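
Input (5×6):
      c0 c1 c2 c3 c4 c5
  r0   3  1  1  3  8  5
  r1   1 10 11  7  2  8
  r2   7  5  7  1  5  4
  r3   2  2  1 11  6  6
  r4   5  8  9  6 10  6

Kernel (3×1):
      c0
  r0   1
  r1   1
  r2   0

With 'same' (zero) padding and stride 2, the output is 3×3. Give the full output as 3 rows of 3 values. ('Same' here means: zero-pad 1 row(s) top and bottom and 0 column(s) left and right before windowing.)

Output[0,0]: The receptive field on the zero-padded input at this output position is [0 / 3 / 1]. Elementwise product with the kernel and sum: 0·1 + 3·1.

3 1 8
8 18 7
7 10 16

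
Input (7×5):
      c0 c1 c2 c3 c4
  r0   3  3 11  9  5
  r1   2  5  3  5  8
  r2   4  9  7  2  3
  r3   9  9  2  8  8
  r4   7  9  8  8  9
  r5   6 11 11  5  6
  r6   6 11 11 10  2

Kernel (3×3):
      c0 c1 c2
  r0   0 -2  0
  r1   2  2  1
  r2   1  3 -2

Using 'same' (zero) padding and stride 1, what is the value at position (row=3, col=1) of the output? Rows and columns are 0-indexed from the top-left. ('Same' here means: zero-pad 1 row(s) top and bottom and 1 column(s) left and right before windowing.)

The receptive field on the zero-padded input at this output position is [4 9 7 / 9 9 2 / 7 9 8]. Elementwise product with the kernel and sum: 9·-2 + 9·2 + 9·2 + 2·1 + 7·1 + 9·3 + 8·-2.

38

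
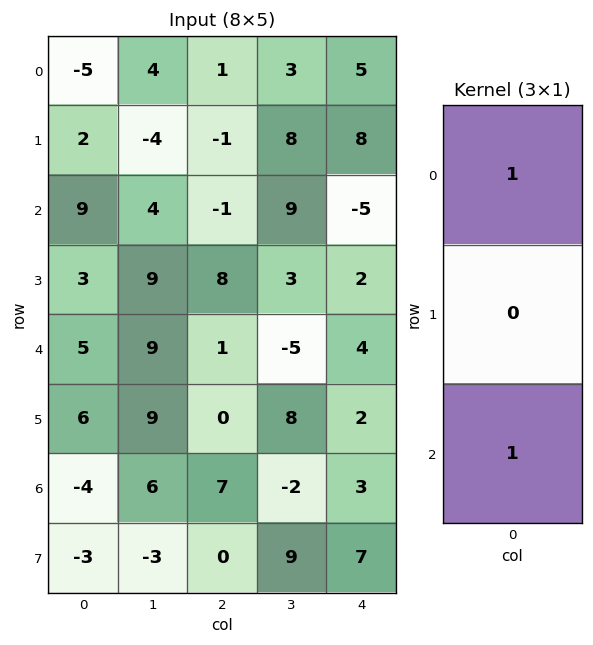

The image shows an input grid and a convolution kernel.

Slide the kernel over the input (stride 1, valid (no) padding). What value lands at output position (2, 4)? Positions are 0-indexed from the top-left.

-1

The receptive field on the input at this output position is [-5 / 2 / 4]. Elementwise product with the kernel and sum: -5·1 + 4·1.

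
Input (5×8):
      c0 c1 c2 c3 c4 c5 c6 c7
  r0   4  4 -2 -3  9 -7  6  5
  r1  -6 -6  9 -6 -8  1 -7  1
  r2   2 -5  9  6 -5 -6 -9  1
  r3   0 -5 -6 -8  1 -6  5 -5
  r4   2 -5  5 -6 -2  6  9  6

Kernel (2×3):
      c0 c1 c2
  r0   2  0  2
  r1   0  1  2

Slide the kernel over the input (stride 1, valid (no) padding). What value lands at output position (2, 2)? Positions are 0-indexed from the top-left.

The receptive field on the input at this output position is [9 6 -5 / -6 -8 1]. Elementwise product with the kernel and sum: 9·2 + -5·2 + -8·1 + 1·2.

2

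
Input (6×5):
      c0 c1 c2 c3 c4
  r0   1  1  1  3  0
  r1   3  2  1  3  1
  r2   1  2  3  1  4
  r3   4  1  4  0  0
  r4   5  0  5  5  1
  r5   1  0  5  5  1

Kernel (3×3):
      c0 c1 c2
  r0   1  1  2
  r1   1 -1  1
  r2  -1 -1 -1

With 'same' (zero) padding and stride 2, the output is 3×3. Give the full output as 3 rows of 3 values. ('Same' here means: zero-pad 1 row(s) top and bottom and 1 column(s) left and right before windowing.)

-5 -3 -1
3 4 1
0 -5 -2

Output[0,0]: The receptive field on the zero-padded input at this output position is [0 0 0 / 0 1 1 / 0 3 2]. Elementwise product with the kernel and sum: 0·1 + 0·1 + 0·2 + 0·1 + 1·-1 + 1·1 + 0·-1 + 3·-1 + 2·-1.
Output[0,1]: The receptive field on the zero-padded input at this output position is [0 0 0 / 1 1 3 / 2 1 3]. Elementwise product with the kernel and sum: 0·1 + 0·1 + 0·2 + 1·1 + 1·-1 + 3·1 + 2·-1 + 1·-1 + 3·-1.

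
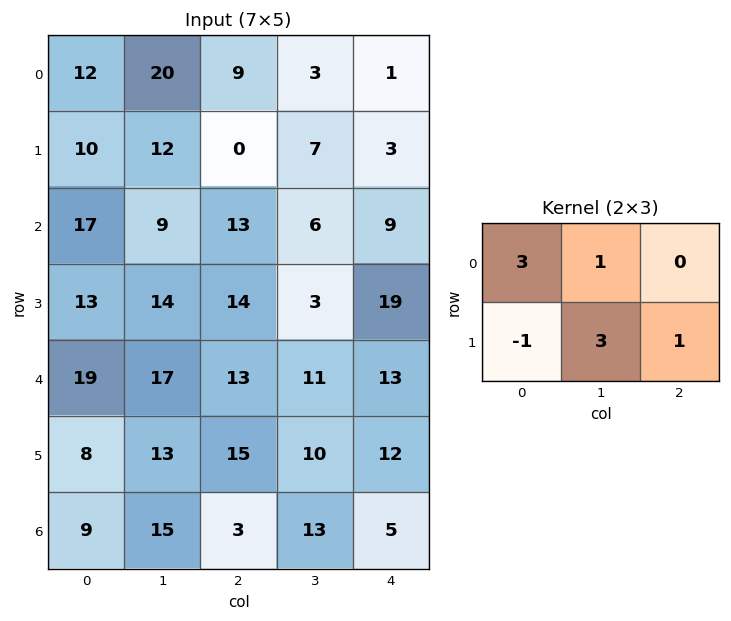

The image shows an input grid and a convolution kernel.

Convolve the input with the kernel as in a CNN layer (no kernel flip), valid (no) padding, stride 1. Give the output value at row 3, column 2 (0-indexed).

The receptive field on the input at this output position is [14 3 19 / 13 11 13]. Elementwise product with the kernel and sum: 14·3 + 3·1 + 13·-1 + 11·3 + 13·1.

78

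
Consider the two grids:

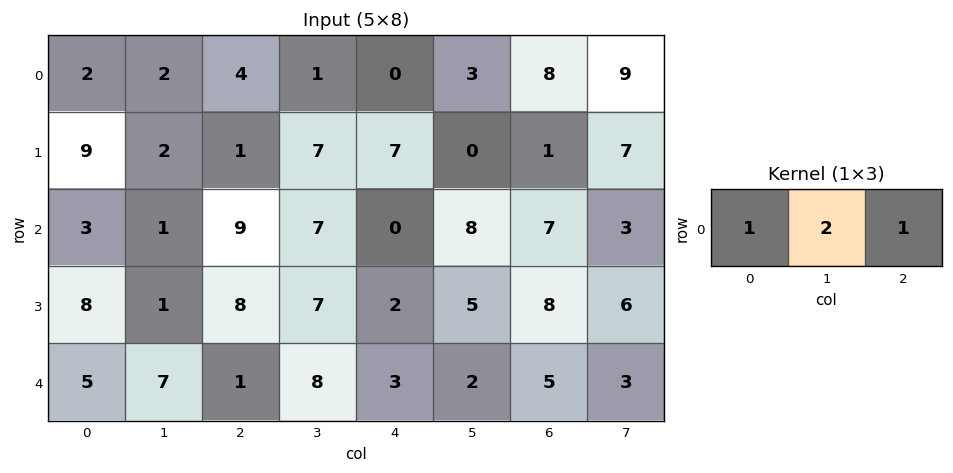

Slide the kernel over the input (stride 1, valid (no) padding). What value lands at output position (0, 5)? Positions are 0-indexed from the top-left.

The receptive field on the input at this output position is [3 8 9]. Elementwise product with the kernel and sum: 3·1 + 8·2 + 9·1.

28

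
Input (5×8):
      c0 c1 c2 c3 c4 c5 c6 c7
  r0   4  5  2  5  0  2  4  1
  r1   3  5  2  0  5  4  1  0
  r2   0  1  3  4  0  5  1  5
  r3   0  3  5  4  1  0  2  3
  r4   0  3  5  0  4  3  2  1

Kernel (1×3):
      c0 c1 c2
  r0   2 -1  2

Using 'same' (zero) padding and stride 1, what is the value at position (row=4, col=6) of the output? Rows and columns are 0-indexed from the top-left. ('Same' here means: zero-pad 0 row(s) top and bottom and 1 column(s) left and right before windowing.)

6

The receptive field on the zero-padded input at this output position is [3 2 1]. Elementwise product with the kernel and sum: 3·2 + 2·-1 + 1·2.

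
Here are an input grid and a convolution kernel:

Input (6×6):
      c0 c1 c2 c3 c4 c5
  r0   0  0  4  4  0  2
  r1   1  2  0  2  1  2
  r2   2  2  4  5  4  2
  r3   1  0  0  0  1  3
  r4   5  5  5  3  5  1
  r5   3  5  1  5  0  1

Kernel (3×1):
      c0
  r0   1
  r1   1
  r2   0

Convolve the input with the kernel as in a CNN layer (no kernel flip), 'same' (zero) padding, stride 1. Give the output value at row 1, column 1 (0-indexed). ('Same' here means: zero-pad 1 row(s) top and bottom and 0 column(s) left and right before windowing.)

The receptive field on the zero-padded input at this output position is [0 / 2 / 2]. Elementwise product with the kernel and sum: 0·1 + 2·1.

2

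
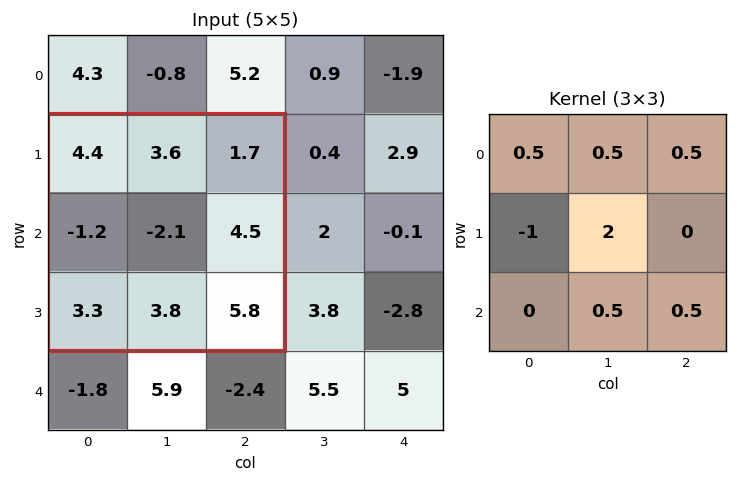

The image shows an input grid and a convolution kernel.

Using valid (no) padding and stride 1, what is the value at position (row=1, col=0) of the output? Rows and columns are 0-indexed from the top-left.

The receptive field on the input at this output position is [4.4 3.6 1.7 / -1.2 -2.1 4.5 / 3.3 3.8 5.8]. Elementwise product with the kernel and sum: 4.4·0.5 + 3.6·0.5 + 1.7·0.5 + -1.2·-1 + -2.1·2 + 3.8·0.5 + 5.8·0.5.

6.65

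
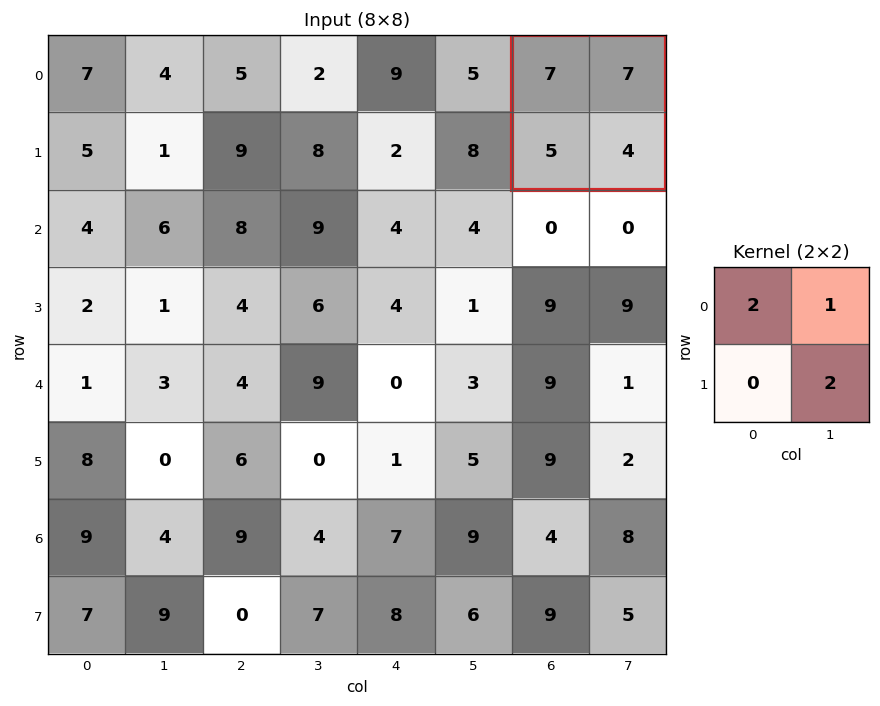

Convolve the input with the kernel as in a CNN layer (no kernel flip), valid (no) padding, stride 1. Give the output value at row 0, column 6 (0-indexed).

The receptive field on the input at this output position is [7 7 / 5 4]. Elementwise product with the kernel and sum: 7·2 + 7·1 + 4·2.

29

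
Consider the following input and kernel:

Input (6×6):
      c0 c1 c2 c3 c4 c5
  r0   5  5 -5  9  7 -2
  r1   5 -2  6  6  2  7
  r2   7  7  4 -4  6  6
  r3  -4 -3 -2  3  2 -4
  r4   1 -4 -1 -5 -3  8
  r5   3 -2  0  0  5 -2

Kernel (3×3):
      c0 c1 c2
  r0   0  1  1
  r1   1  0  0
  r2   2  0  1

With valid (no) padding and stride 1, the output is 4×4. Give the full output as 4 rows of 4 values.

23 12 36 9
1 16 10 7
8 -16 -5 13
2 -7 9 -9

Output[0,0]: The receptive field on the input at this output position is [5 5 -5 / 5 -2 6 / 7 7 4]. Elementwise product with the kernel and sum: 5·1 + -5·1 + 5·1 + 7·2 + 4·1.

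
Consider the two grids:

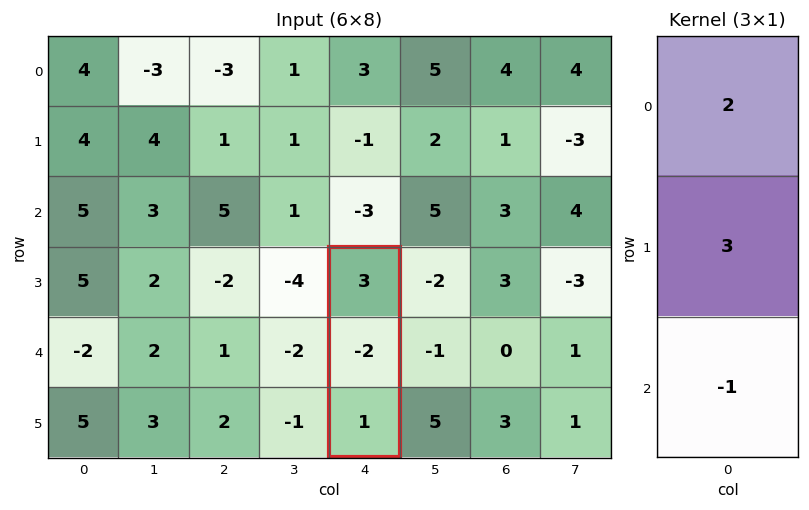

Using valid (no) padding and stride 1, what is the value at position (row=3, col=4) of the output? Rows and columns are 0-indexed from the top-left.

The receptive field on the input at this output position is [3 / -2 / 1]. Elementwise product with the kernel and sum: 3·2 + -2·3 + 1·-1.

-1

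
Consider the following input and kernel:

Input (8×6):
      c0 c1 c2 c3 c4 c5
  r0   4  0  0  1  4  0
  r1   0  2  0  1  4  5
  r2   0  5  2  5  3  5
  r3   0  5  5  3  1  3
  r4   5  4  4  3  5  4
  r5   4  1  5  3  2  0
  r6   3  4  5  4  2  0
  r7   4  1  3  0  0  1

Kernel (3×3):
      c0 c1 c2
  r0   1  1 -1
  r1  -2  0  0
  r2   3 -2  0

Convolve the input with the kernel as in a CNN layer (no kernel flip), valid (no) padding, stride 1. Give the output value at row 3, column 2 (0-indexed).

The receptive field on the input at this output position is [5 3 1 / 4 3 5 / 5 3 2]. Elementwise product with the kernel and sum: 5·1 + 3·1 + 1·-1 + 4·-2 + 5·3 + 3·-2.

8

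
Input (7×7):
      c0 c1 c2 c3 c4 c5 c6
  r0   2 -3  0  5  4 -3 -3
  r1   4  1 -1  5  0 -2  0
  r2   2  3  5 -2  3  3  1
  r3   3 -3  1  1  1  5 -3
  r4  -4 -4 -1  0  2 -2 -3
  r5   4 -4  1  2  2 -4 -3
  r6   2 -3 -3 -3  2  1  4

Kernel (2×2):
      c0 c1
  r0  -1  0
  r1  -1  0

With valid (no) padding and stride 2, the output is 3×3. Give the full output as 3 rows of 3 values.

Output[0,0]: The receptive field on the input at this output position is [2 -3 / 4 1]. Elementwise product with the kernel and sum: 2·-1 + 4·-1.
Output[0,1]: The receptive field on the input at this output position is [0 5 / -1 5]. Elementwise product with the kernel and sum: 0·-1 + -1·-1.

-6 1 -4
-5 -6 -4
0 0 -4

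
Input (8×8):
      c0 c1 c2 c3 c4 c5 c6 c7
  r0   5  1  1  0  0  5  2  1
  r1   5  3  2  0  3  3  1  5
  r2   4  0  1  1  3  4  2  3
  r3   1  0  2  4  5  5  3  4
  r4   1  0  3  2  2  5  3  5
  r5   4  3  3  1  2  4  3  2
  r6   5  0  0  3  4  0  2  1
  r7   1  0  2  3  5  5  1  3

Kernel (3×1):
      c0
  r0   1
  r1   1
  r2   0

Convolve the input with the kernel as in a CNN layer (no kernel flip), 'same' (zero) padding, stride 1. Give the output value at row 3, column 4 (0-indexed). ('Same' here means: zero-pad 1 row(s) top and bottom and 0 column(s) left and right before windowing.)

The receptive field on the zero-padded input at this output position is [3 / 5 / 2]. Elementwise product with the kernel and sum: 3·1 + 5·1.

8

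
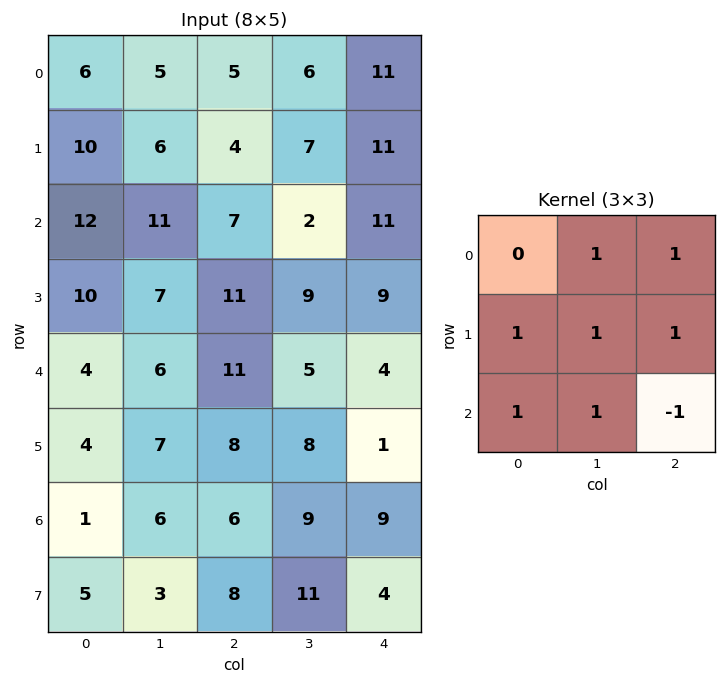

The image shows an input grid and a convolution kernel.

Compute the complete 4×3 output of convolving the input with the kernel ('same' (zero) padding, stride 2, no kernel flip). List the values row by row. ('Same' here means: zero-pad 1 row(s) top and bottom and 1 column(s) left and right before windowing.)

Output[0,0]: The receptive field on the zero-padded input at this output position is [0 0 0 / 0 6 5 / 0 10 6]. Elementwise product with the kernel and sum: 0·1 + 0·1 + 0·1 + 6·1 + 5·1 + 0·1 + 10·1 + 6·-1.

15 19 35
42 40 42
24 49 27
20 37 34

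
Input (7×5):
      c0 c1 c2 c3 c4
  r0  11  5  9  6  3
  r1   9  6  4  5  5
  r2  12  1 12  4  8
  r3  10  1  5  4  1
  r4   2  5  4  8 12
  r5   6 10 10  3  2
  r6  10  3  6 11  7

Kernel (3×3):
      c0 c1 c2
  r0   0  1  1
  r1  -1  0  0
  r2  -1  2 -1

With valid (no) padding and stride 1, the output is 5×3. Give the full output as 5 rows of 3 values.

Output[0,0]: The receptive field on the input at this output position is [11 5 9 / 9 6 4 / 12 1 12]. Elementwise product with the kernel and sum: 5·1 + 9·1 + 9·-1 + 12·-1 + 1·2 + 12·-1.

-17 28 -7
-15 13 0
7 10 7
8 11 -5
-7 0 19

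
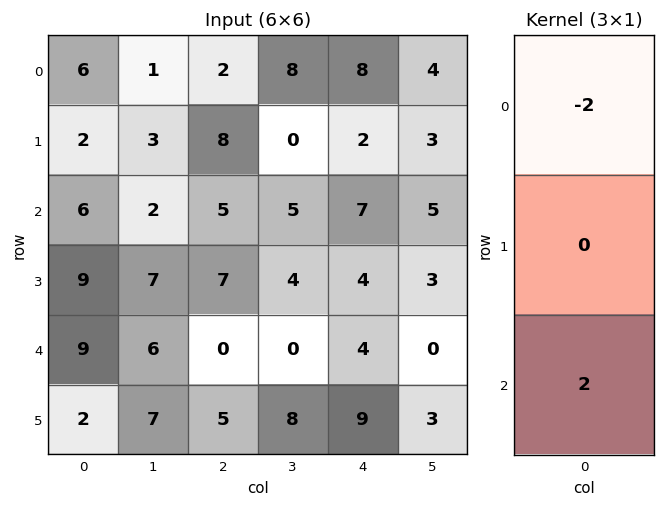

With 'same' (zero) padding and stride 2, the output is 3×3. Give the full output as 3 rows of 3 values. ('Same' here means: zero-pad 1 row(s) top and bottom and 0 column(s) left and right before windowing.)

Output[0,0]: The receptive field on the zero-padded input at this output position is [0 / 6 / 2]. Elementwise product with the kernel and sum: 0·-2 + 2·2.
Output[0,1]: The receptive field on the zero-padded input at this output position is [0 / 2 / 8]. Elementwise product with the kernel and sum: 0·-2 + 8·2.

4 16 4
14 -2 4
-14 -4 10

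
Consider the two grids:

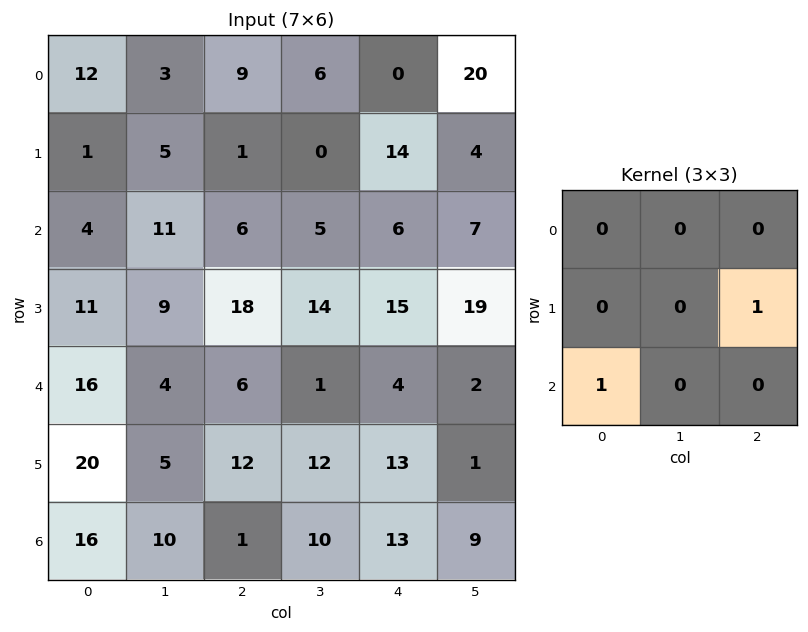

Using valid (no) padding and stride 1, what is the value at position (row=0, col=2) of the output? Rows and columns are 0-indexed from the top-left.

The receptive field on the input at this output position is [9 6 0 / 1 0 14 / 6 5 6]. Elementwise product with the kernel and sum: 14·1 + 6·1.

20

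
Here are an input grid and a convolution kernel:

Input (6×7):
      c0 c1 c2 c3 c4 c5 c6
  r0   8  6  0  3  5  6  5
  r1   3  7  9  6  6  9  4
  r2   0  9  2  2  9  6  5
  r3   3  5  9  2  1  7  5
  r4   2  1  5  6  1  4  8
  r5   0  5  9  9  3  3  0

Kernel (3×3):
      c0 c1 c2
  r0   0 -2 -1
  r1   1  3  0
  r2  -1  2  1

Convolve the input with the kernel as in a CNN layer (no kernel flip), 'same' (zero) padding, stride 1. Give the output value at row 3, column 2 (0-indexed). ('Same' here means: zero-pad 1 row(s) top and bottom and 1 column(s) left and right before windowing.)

The receptive field on the zero-padded input at this output position is [9 2 2 / 5 9 2 / 1 5 6]. Elementwise product with the kernel and sum: 2·-2 + 2·-1 + 5·1 + 9·3 + 1·-1 + 5·2 + 6·1.

41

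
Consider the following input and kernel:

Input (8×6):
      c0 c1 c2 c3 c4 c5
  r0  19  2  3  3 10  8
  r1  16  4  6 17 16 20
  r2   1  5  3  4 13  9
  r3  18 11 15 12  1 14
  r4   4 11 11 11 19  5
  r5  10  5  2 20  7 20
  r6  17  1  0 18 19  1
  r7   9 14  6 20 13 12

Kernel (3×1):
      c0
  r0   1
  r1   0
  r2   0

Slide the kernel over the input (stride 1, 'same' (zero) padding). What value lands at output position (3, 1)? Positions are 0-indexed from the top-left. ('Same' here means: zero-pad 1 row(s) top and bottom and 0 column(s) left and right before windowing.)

5

The receptive field on the zero-padded input at this output position is [5 / 11 / 11]. Elementwise product with the kernel and sum: 5·1.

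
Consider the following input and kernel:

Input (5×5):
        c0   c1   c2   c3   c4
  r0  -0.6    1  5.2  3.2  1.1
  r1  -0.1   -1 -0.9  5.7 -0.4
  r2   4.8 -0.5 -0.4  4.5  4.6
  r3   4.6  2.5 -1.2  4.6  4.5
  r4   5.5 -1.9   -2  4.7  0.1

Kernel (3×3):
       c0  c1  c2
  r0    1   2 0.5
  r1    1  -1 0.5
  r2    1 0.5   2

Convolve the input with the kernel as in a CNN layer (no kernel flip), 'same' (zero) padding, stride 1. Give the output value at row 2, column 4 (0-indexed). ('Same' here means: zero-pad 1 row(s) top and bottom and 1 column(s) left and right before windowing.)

The receptive field on the zero-padded input at this output position is [5.7 -0.4 0 / 4.5 4.6 0 / 4.6 4.5 0]. Elementwise product with the kernel and sum: 5.7·1 + -0.4·2 + 0·0.5 + 4.5·1 + 4.6·-1 + 0·0.5 + 4.6·1 + 4.5·0.5 + 0·2.

11.65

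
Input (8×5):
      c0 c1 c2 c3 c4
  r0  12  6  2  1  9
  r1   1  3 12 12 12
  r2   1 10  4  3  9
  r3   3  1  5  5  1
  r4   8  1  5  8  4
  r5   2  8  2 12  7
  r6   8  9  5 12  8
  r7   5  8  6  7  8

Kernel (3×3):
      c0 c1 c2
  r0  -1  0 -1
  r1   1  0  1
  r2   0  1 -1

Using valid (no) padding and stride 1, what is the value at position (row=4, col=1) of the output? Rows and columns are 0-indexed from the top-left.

4

The receptive field on the input at this output position is [1 5 8 / 8 2 12 / 9 5 12]. Elementwise product with the kernel and sum: 1·-1 + 8·-1 + 8·1 + 12·1 + 5·1 + 12·-1.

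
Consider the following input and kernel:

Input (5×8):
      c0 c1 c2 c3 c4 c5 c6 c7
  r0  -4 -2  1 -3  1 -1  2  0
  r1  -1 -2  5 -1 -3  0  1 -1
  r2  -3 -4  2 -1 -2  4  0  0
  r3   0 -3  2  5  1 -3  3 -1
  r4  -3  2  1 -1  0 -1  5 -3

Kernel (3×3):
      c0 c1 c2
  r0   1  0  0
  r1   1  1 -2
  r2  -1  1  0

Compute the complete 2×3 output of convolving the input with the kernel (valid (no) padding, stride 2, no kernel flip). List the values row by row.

Output[0,0]: The receptive field on the input at this output position is [-4 -2 1 / -1 -2 5 / -3 -4 2]. Elementwise product with the kernel and sum: -4·1 + -1·1 + -2·1 + 5·-2 + -3·-1 + -4·1.

-18 8 2
-5 5 -11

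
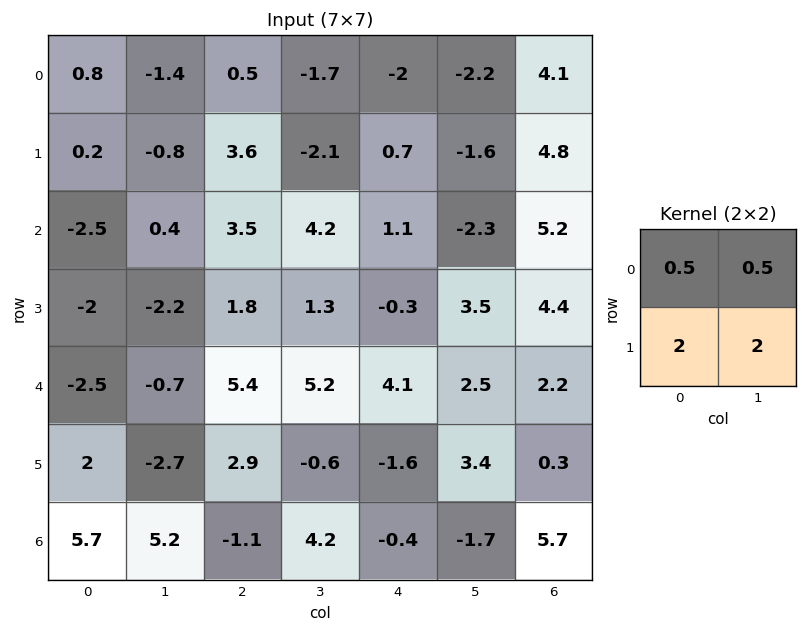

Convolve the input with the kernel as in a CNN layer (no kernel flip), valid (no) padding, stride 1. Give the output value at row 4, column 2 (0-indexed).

The receptive field on the input at this output position is [5.4 5.2 / 2.9 -0.6]. Elementwise product with the kernel and sum: 5.4·0.5 + 5.2·0.5 + 2.9·2 + -0.6·2.

9.9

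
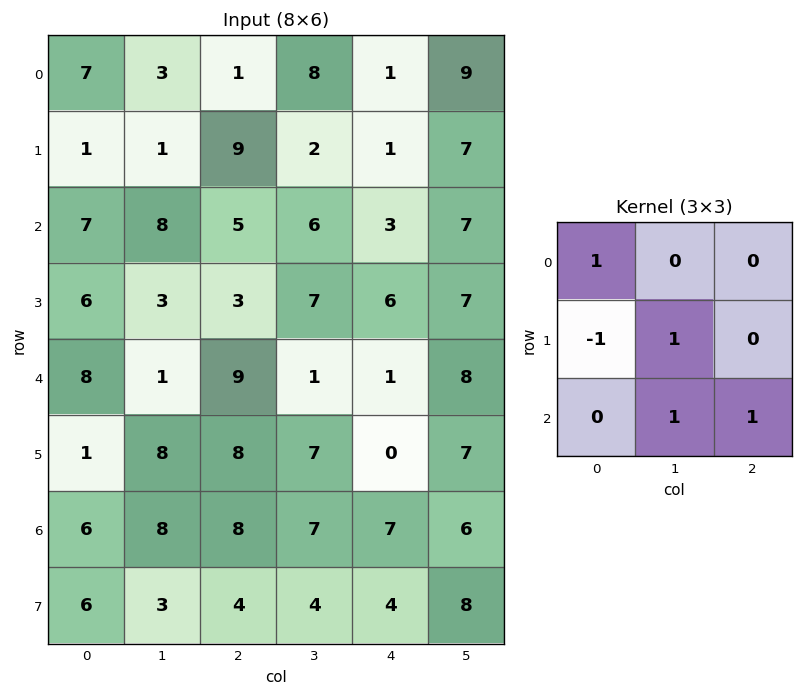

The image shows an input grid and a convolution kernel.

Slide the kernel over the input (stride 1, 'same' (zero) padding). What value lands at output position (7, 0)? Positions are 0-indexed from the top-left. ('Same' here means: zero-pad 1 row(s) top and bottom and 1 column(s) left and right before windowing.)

The receptive field on the zero-padded input at this output position is [0 6 8 / 0 6 3 / 0 0 0]. Elementwise product with the kernel and sum: 0·1 + 0·-1 + 6·1 + 0·1 + 0·1.

6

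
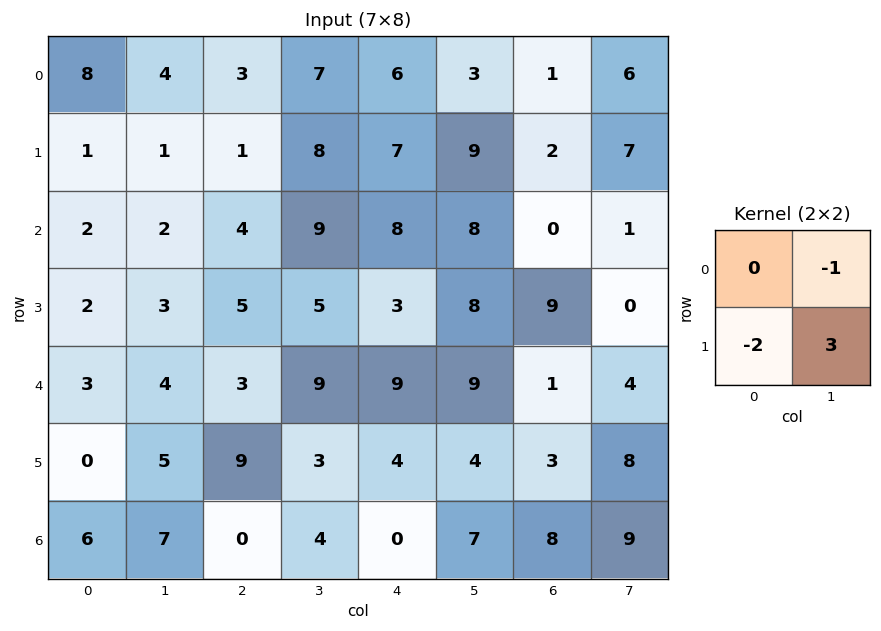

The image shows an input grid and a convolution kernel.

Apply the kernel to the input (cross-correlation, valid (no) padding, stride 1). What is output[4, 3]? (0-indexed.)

The receptive field on the input at this output position is [9 9 / 3 4]. Elementwise product with the kernel and sum: 9·-1 + 3·-2 + 4·3.

-3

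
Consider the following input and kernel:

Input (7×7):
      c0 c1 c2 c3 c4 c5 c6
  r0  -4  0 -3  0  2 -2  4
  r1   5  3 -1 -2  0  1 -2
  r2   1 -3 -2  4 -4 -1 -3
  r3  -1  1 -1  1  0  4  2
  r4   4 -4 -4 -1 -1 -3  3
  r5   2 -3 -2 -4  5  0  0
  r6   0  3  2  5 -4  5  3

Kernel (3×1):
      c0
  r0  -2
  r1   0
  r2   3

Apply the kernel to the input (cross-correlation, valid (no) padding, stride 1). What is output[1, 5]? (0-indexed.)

10

The receptive field on the input at this output position is [1 / -1 / 4]. Elementwise product with the kernel and sum: 1·-2 + 4·3.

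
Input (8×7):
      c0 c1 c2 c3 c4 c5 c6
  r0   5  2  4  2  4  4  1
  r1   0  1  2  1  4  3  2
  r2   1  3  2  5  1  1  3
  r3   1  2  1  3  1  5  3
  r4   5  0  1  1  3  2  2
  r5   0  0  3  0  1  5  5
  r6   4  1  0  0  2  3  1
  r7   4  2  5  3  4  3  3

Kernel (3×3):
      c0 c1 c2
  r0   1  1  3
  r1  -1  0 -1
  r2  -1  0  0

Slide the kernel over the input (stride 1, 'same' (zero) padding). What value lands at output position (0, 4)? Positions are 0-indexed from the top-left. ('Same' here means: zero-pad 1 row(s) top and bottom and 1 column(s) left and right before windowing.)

The receptive field on the zero-padded input at this output position is [0 0 0 / 2 4 4 / 1 4 3]. Elementwise product with the kernel and sum: 0·1 + 0·1 + 0·3 + 2·-1 + 4·-1 + 1·-1.

-7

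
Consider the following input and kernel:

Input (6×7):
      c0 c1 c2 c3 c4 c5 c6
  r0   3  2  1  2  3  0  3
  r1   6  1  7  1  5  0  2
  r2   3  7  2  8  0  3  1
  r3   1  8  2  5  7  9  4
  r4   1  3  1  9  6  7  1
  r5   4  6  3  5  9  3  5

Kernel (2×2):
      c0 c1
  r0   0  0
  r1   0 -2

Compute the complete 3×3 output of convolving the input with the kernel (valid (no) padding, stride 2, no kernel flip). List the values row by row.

-2 -2 0
-16 -10 -18
-12 -10 -6

Output[0,0]: The receptive field on the input at this output position is [3 2 / 6 1]. Elementwise product with the kernel and sum: 1·-2.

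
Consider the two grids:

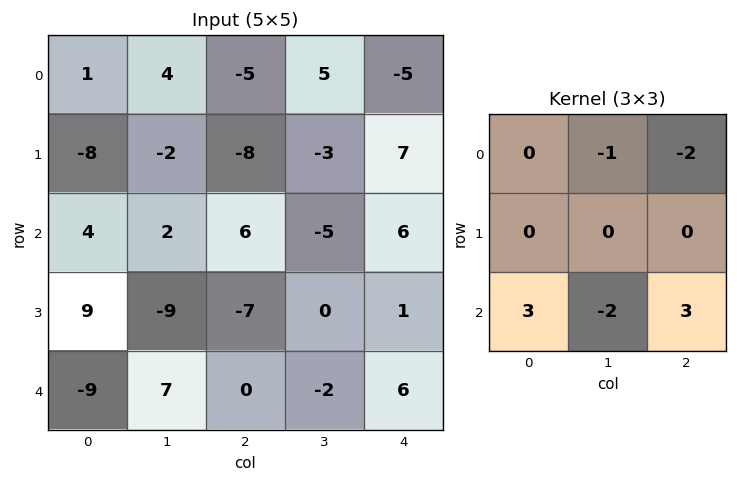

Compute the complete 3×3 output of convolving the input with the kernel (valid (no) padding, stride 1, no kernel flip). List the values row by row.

Output[0,0]: The receptive field on the input at this output position is [1 4 -5 / -8 -2 -8 / 4 2 6]. Elementwise product with the kernel and sum: 4·-1 + -5·-2 + 4·3 + 2·-2 + 6·3.

32 -26 51
42 1 -29
-55 19 15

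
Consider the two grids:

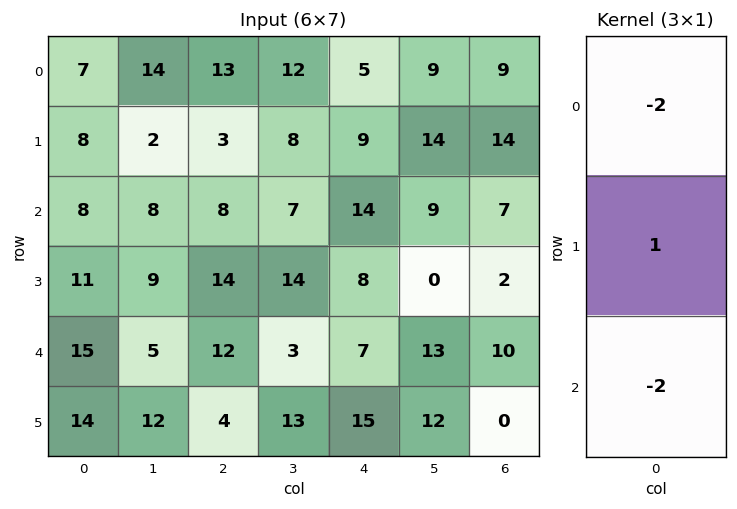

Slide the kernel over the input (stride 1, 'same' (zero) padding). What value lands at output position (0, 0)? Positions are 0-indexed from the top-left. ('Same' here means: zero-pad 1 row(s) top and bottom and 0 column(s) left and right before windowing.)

The receptive field on the zero-padded input at this output position is [0 / 7 / 8]. Elementwise product with the kernel and sum: 0·-2 + 7·1 + 8·-2.

-9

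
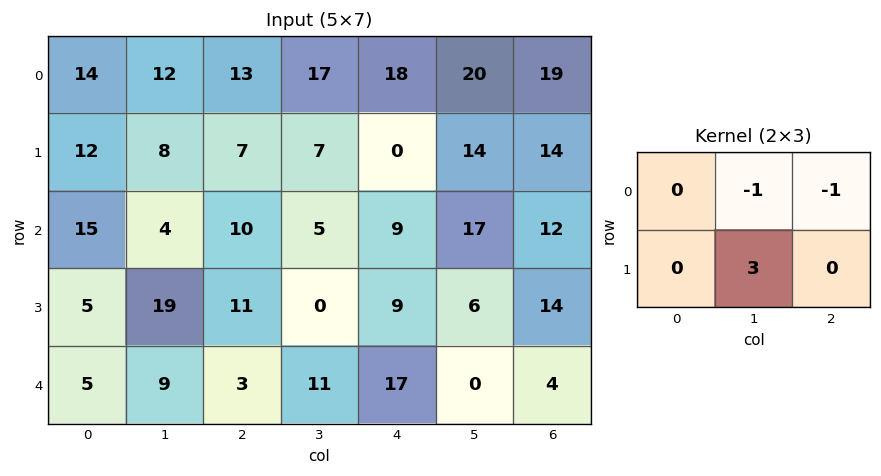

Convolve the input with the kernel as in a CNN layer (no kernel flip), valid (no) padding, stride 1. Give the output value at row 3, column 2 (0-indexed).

The receptive field on the input at this output position is [11 0 9 / 3 11 17]. Elementwise product with the kernel and sum: 0·-1 + 9·-1 + 11·3.

24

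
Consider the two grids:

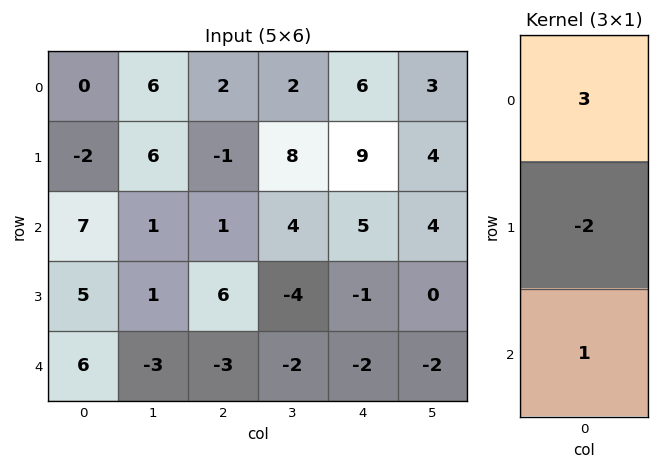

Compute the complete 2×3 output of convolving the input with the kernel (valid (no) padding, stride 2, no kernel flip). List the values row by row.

11 9 5
17 -12 15

Output[0,0]: The receptive field on the input at this output position is [0 / -2 / 7]. Elementwise product with the kernel and sum: 0·3 + -2·-2 + 7·1.
Output[0,1]: The receptive field on the input at this output position is [2 / -1 / 1]. Elementwise product with the kernel and sum: 2·3 + -1·-2 + 1·1.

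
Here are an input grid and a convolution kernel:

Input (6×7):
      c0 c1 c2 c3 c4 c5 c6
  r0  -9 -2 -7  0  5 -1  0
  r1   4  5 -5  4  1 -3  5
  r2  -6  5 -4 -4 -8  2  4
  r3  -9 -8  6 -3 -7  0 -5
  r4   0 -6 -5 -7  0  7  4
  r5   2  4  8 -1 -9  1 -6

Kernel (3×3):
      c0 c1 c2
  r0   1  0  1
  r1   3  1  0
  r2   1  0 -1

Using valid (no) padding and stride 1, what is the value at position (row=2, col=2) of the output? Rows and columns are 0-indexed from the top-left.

-2

The receptive field on the input at this output position is [-4 -4 -8 / 6 -3 -7 / -5 -7 0]. Elementwise product with the kernel and sum: -4·1 + -8·1 + 6·3 + -3·1 + -5·1 + 0·-1.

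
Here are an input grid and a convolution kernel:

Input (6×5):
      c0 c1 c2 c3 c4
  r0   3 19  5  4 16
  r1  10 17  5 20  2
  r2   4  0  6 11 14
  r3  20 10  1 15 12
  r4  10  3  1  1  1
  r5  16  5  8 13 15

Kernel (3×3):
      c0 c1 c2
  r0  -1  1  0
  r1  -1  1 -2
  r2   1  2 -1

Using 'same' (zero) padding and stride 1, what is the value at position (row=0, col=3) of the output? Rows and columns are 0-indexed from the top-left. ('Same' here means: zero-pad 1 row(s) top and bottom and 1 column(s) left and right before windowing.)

10

The receptive field on the zero-padded input at this output position is [0 0 0 / 5 4 16 / 5 20 2]. Elementwise product with the kernel and sum: 0·-1 + 0·1 + 5·-1 + 4·1 + 16·-2 + 5·1 + 20·2 + 2·-1.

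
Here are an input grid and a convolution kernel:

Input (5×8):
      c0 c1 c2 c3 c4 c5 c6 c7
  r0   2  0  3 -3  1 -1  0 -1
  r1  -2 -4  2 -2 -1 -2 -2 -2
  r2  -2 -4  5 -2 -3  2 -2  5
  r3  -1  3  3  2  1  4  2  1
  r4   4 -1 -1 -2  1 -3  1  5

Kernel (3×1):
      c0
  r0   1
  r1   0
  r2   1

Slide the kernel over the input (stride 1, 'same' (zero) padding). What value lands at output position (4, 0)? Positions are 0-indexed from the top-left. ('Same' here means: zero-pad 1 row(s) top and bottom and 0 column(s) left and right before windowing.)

-1

The receptive field on the zero-padded input at this output position is [-1 / 4 / 0]. Elementwise product with the kernel and sum: -1·1 + 0·1.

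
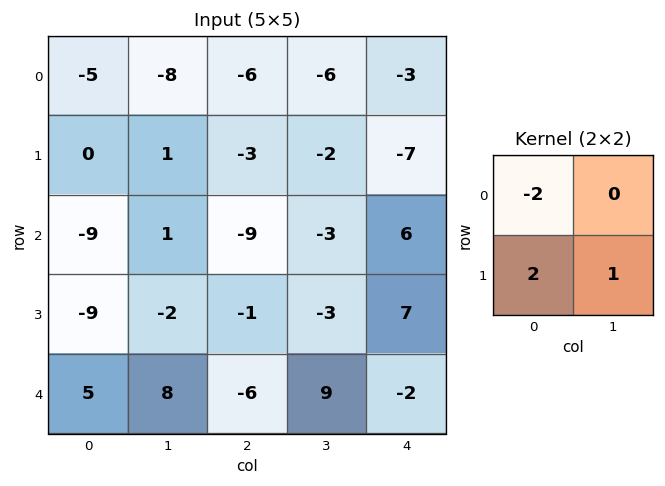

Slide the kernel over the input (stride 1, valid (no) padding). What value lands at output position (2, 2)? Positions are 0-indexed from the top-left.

The receptive field on the input at this output position is [-9 -3 / -1 -3]. Elementwise product with the kernel and sum: -9·-2 + -1·2 + -3·1.

13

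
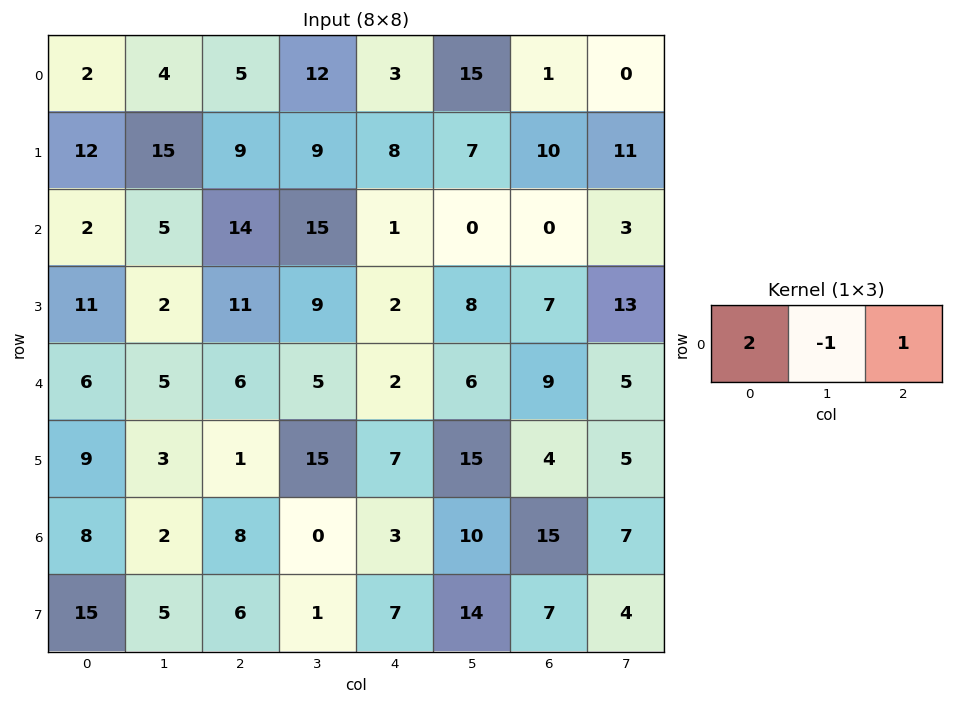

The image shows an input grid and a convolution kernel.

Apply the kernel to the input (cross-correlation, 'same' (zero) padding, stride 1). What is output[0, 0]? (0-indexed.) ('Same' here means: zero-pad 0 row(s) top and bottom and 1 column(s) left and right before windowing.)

2

The receptive field on the zero-padded input at this output position is [0 2 4]. Elementwise product with the kernel and sum: 0·2 + 2·-1 + 4·1.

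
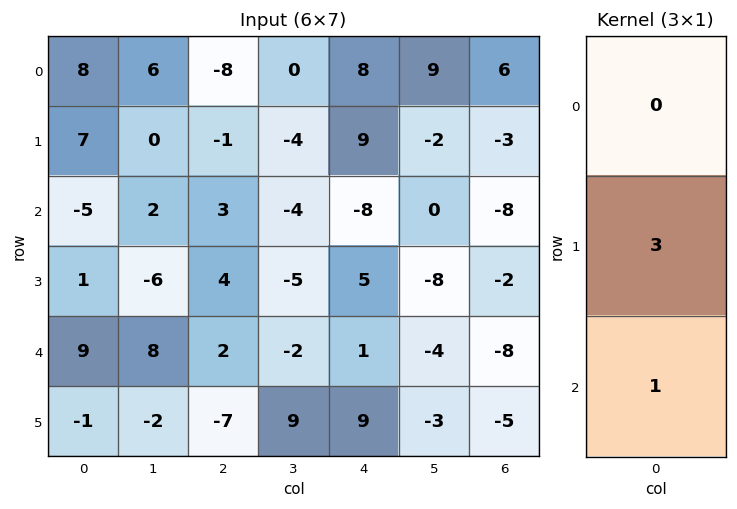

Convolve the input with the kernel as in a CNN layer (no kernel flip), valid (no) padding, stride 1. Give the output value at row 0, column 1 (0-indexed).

The receptive field on the input at this output position is [6 / 0 / 2]. Elementwise product with the kernel and sum: 0·3 + 2·1.

2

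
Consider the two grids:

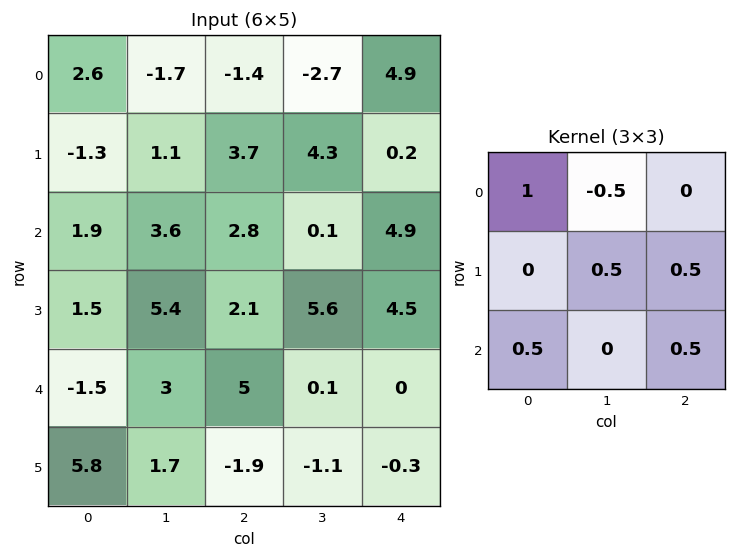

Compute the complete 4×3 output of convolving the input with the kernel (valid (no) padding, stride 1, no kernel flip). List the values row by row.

8.2 4.85 6.05
3.15 6.2 7.35
5.6 7.6 10.3
4.75 7.2 -1.75

Output[0,0]: The receptive field on the input at this output position is [2.6 -1.7 -1.4 / -1.3 1.1 3.7 / 1.9 3.6 2.8]. Elementwise product with the kernel and sum: 2.6·1 + -1.7·-0.5 + 1.1·0.5 + 3.7·0.5 + 1.9·0.5 + 2.8·0.5.
Output[0,1]: The receptive field on the input at this output position is [-1.7 -1.4 -2.7 / 1.1 3.7 4.3 / 3.6 2.8 0.1]. Elementwise product with the kernel and sum: -1.7·1 + -1.4·-0.5 + 3.7·0.5 + 4.3·0.5 + 3.6·0.5 + 0.1·0.5.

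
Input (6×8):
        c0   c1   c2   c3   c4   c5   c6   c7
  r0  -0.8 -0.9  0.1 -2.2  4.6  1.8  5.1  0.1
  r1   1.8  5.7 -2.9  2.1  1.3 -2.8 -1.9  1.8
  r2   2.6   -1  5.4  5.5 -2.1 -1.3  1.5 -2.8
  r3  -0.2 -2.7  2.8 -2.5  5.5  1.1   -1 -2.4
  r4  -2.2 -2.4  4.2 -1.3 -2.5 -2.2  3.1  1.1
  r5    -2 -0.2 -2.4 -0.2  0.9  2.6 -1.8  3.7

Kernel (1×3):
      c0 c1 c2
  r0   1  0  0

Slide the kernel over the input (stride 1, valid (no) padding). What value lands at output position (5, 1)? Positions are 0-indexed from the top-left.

-0.2

The receptive field on the input at this output position is [-0.2 -2.4 -0.2]. Elementwise product with the kernel and sum: -0.2·1.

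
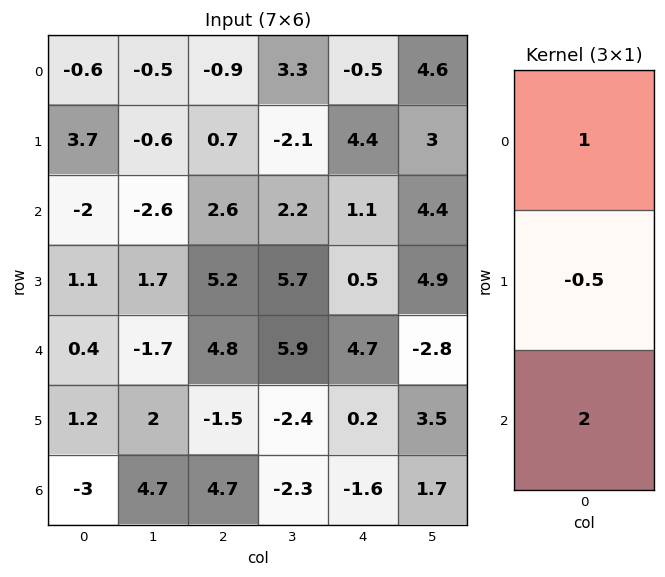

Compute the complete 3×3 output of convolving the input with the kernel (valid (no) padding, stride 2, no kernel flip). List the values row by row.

Output[0,0]: The receptive field on the input at this output position is [-0.6 / 3.7 / -2]. Elementwise product with the kernel and sum: -0.6·1 + 3.7·-0.5 + -2·2.

-6.45 3.95 -0.5
-1.75 9.6 10.25
-6.2 14.95 1.4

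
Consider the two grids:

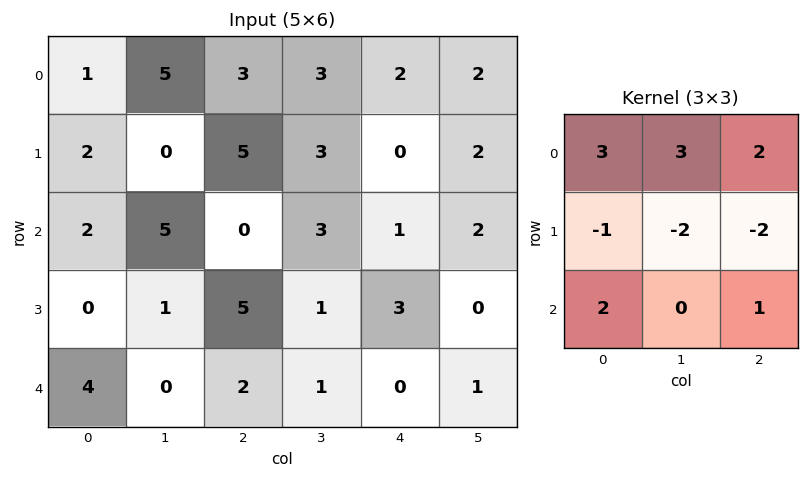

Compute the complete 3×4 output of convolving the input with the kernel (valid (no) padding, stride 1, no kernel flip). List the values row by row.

16 27 12 20
9 13 29 6
19 9 2 12

Output[0,0]: The receptive field on the input at this output position is [1 5 3 / 2 0 5 / 2 5 0]. Elementwise product with the kernel and sum: 1·3 + 5·3 + 3·2 + 2·-1 + 0·-2 + 5·-2 + 2·2 + 0·1.
Output[0,1]: The receptive field on the input at this output position is [5 3 3 / 0 5 3 / 5 0 3]. Elementwise product with the kernel and sum: 5·3 + 3·3 + 3·2 + 0·-1 + 5·-2 + 3·-2 + 5·2 + 3·1.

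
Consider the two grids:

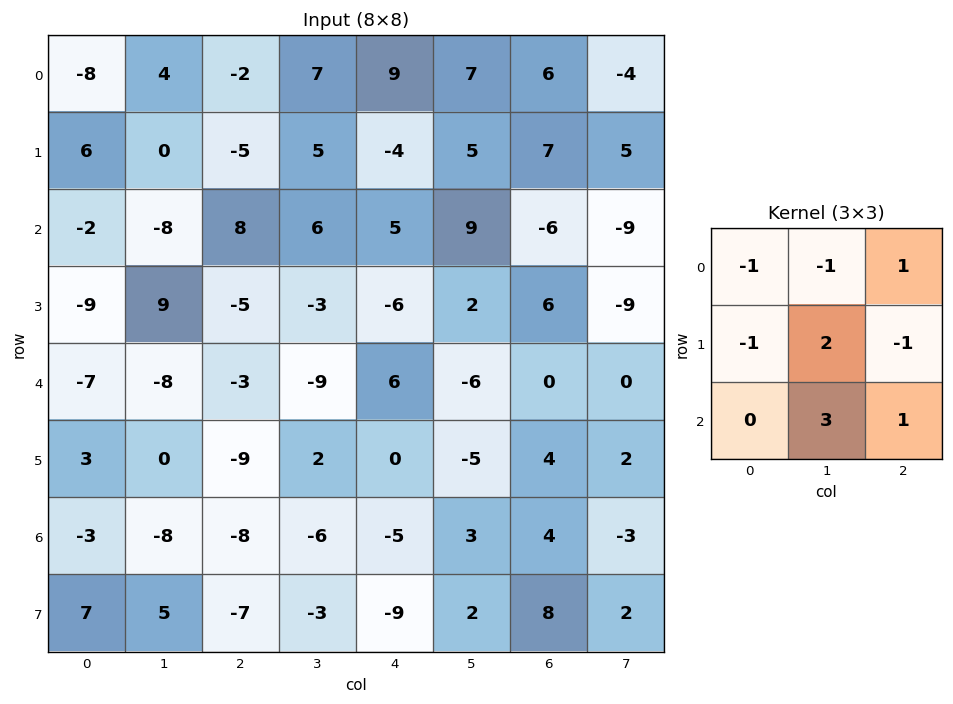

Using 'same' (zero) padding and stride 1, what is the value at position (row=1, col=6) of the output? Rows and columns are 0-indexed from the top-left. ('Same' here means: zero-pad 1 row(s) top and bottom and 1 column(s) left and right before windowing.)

The receptive field on the zero-padded input at this output position is [7 6 -4 / 5 7 5 / 9 -6 -9]. Elementwise product with the kernel and sum: 7·-1 + 6·-1 + -4·1 + 5·-1 + 7·2 + 5·-1 + -6·3 + -9·1.

-40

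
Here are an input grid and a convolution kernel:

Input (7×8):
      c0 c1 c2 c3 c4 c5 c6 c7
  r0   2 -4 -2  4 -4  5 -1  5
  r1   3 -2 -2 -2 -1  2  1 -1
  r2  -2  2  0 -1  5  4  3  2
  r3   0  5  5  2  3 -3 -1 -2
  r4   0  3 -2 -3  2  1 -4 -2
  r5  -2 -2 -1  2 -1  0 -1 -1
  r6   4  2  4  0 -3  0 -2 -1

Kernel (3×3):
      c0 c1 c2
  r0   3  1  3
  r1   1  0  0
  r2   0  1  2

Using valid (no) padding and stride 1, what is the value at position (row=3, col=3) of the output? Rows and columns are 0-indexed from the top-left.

-4

The receptive field on the input at this output position is [2 3 -3 / -3 2 1 / 2 -1 0]. Elementwise product with the kernel and sum: 2·3 + 3·1 + -3·3 + -3·1 + -1·1 + 0·2.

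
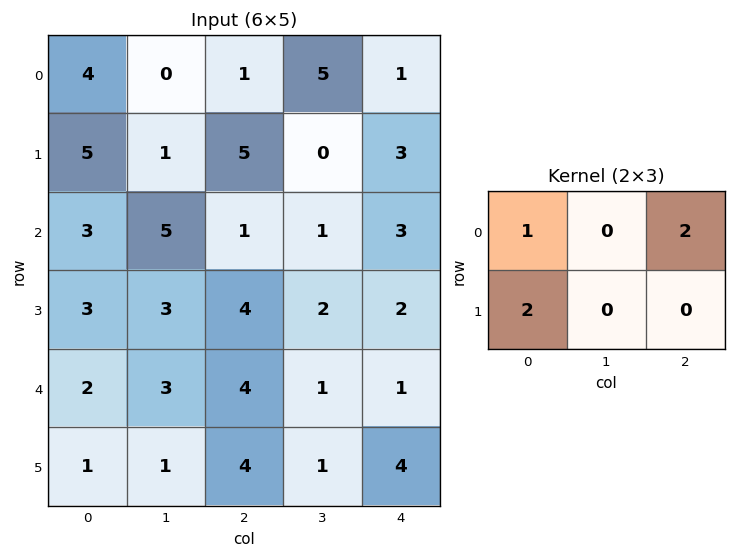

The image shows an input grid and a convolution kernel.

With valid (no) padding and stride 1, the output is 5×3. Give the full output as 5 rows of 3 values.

16 12 13
21 11 13
11 13 15
15 13 16
12 7 14

Output[0,0]: The receptive field on the input at this output position is [4 0 1 / 5 1 5]. Elementwise product with the kernel and sum: 4·1 + 1·2 + 5·2.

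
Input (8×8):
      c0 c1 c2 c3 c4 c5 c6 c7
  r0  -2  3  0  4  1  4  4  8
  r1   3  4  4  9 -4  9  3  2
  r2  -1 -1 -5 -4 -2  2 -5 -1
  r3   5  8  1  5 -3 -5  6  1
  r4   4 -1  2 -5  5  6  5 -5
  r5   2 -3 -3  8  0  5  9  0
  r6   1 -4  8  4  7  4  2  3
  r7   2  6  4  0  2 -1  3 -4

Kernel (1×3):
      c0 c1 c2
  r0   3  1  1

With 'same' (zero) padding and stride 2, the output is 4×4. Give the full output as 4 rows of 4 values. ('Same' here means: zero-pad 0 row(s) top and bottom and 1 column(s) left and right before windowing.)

Output[0,0]: The receptive field on the zero-padded input at this output position is [0 -2 3]. Elementwise product with the kernel and sum: 0·3 + -2·1 + 3·1.
Output[0,1]: The receptive field on the zero-padded input at this output position is [3 0 4]. Elementwise product with the kernel and sum: 3·3 + 0·1 + 4·1.

1 13 17 24
-2 -12 -12 0
3 -6 -4 18
-3 0 23 17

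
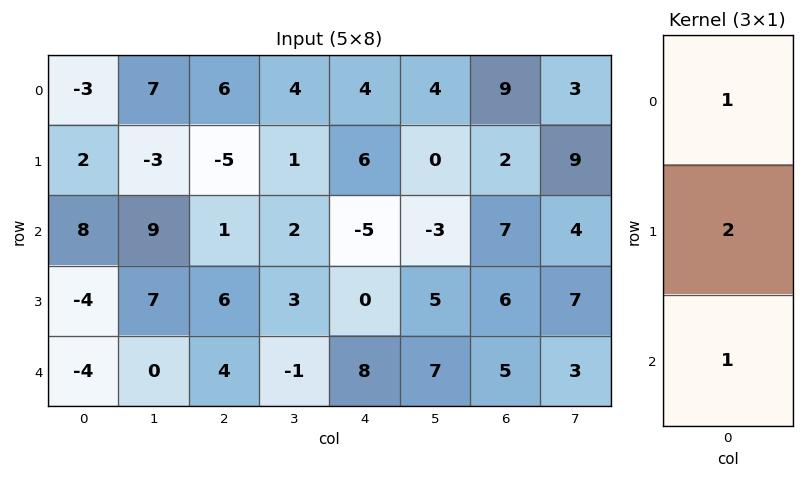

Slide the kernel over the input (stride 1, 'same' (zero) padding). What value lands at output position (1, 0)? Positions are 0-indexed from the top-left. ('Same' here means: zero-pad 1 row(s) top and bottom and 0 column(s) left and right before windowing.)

9

The receptive field on the zero-padded input at this output position is [-3 / 2 / 8]. Elementwise product with the kernel and sum: -3·1 + 2·2 + 8·1.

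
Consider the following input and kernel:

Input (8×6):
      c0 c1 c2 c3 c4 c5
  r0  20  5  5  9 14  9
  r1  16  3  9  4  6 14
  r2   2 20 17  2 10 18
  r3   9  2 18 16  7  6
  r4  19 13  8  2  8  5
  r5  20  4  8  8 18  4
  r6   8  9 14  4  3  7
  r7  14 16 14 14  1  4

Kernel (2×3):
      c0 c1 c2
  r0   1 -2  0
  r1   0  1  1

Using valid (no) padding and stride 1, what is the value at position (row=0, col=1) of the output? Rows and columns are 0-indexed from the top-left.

The receptive field on the input at this output position is [5 5 9 / 3 9 4]. Elementwise product with the kernel and sum: 5·1 + 5·-2 + 9·1 + 4·1.

8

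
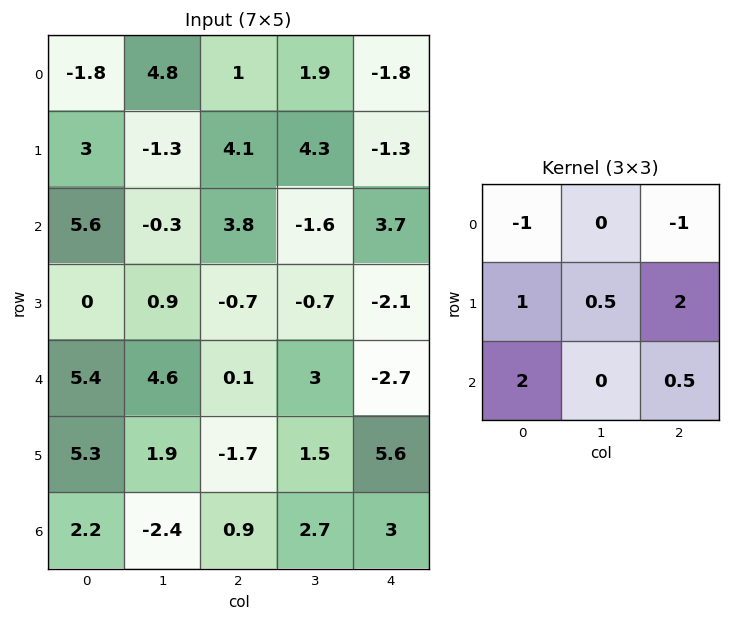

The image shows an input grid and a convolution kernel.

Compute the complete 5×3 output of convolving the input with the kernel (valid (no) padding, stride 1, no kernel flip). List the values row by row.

24.45 1.25 13.9
5.6 -3.15 5.15
0.5 11.75 -13.9
18.35 15 -1.6
2.2 -7 16.15

Output[0,0]: The receptive field on the input at this output position is [-1.8 4.8 1 / 3 -1.3 4.1 / 5.6 -0.3 3.8]. Elementwise product with the kernel and sum: -1.8·-1 + 1·-1 + 3·1 + -1.3·0.5 + 4.1·2 + 5.6·2 + 3.8·0.5.
Output[0,1]: The receptive field on the input at this output position is [4.8 1 1.9 / -1.3 4.1 4.3 / -0.3 3.8 -1.6]. Elementwise product with the kernel and sum: 4.8·-1 + 1.9·-1 + -1.3·1 + 4.1·0.5 + 4.3·2 + -0.3·2 + -1.6·0.5.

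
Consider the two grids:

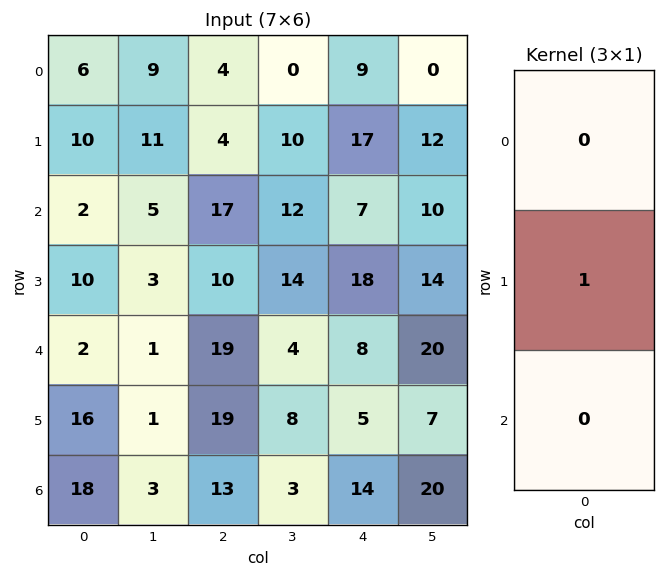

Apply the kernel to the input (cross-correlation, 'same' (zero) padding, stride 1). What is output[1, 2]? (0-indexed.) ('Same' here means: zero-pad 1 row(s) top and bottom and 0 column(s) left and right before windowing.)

4

The receptive field on the zero-padded input at this output position is [4 / 4 / 17]. Elementwise product with the kernel and sum: 4·1.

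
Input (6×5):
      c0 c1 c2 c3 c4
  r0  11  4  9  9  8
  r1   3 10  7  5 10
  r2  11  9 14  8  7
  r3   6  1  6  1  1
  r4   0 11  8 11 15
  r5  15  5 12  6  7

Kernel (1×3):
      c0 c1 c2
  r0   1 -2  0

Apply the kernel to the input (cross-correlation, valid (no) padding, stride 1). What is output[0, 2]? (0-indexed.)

-9

The receptive field on the input at this output position is [9 9 8]. Elementwise product with the kernel and sum: 9·1 + 9·-2.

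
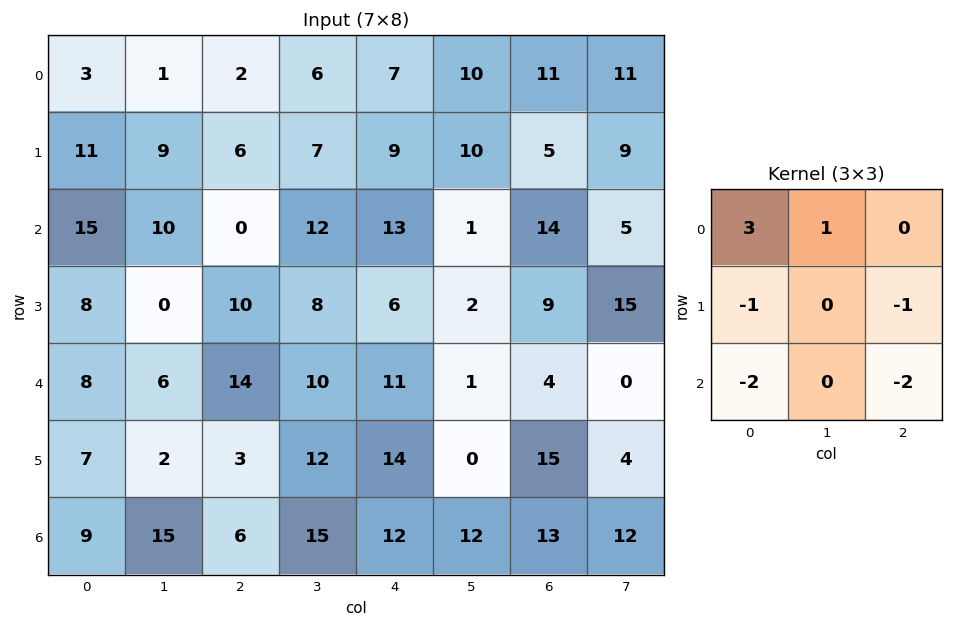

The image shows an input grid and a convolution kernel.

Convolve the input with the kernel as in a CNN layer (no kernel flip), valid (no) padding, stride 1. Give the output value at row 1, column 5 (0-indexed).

-5

The receptive field on the input at this output position is [10 5 9 / 1 14 5 / 2 9 15]. Elementwise product with the kernel and sum: 10·3 + 5·1 + 1·-1 + 5·-1 + 2·-2 + 15·-2.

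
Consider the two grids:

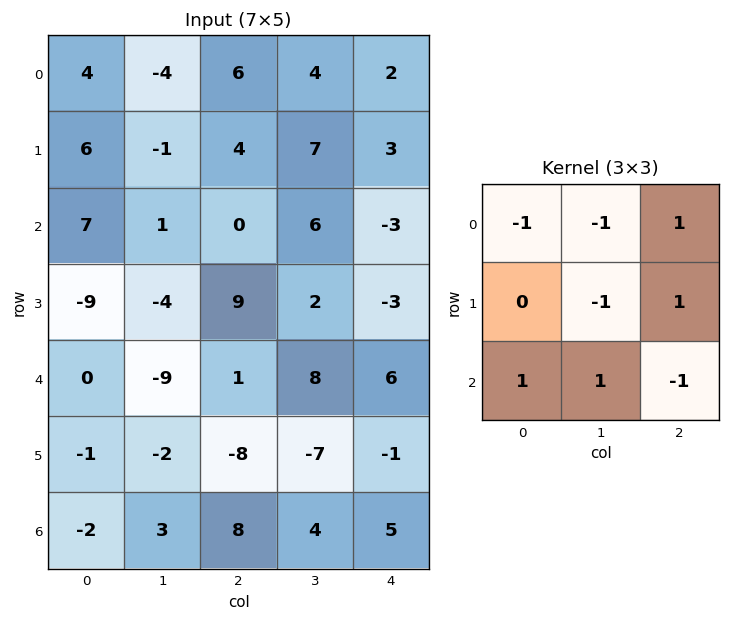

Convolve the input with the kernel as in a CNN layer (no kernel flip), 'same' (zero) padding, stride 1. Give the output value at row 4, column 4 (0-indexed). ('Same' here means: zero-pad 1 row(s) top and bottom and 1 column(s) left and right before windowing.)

-13

The receptive field on the zero-padded input at this output position is [2 -3 0 / 8 6 0 / -7 -1 0]. Elementwise product with the kernel and sum: 2·-1 + -3·-1 + 0·1 + 6·-1 + 0·1 + -7·1 + -1·1 + 0·-1.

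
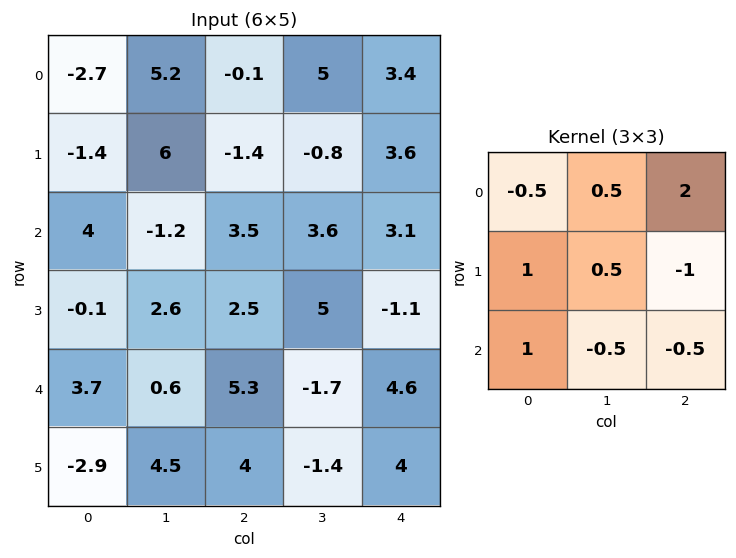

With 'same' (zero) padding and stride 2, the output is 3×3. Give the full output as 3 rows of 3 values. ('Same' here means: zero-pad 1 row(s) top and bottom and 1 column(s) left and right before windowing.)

-8.85 7.25 4.1
13.25 -9.5 12.9
5.6 18.1 -5.85

Output[0,0]: The receptive field on the zero-padded input at this output position is [0 0 0 / 0 -2.7 5.2 / 0 -1.4 6]. Elementwise product with the kernel and sum: 0·-0.5 + 0·0.5 + 0·2 + 0·1 + -2.7·0.5 + 5.2·-1 + 0·1 + -1.4·-0.5 + 6·-0.5.
Output[0,1]: The receptive field on the zero-padded input at this output position is [0 0 0 / 5.2 -0.1 5 / 6 -1.4 -0.8]. Elementwise product with the kernel and sum: 0·-0.5 + 0·0.5 + 0·2 + 5.2·1 + -0.1·0.5 + 5·-1 + 6·1 + -1.4·-0.5 + -0.8·-0.5.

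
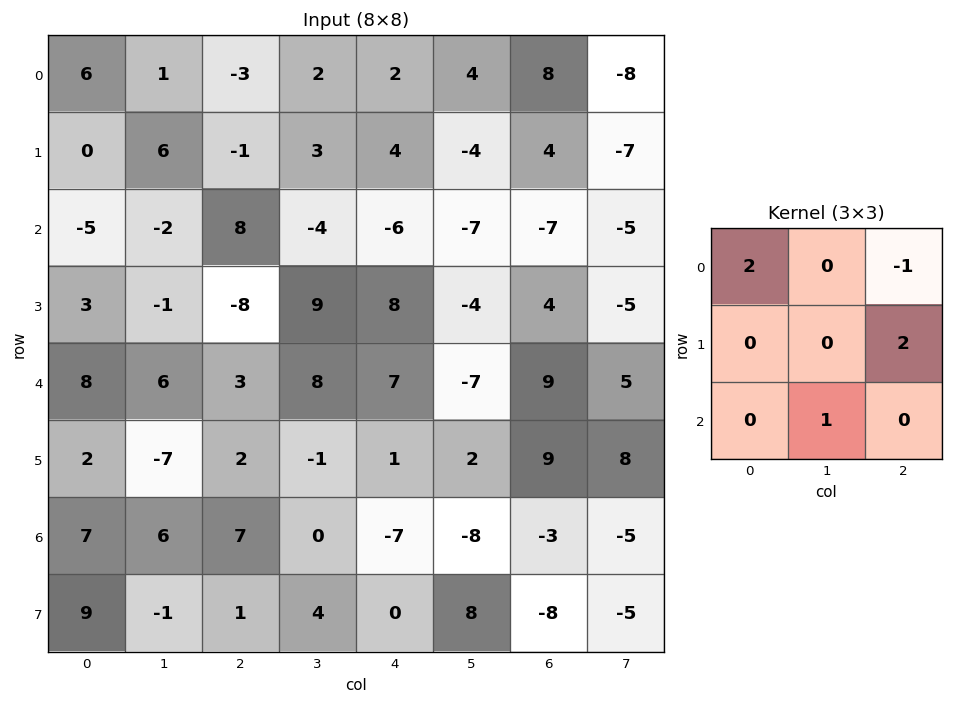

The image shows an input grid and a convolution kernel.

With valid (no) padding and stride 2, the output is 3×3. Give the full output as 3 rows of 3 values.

11 -4 -3
-28 46 -4
23 1 15

Output[0,0]: The receptive field on the input at this output position is [6 1 -3 / 0 6 -1 / -5 -2 8]. Elementwise product with the kernel and sum: 6·2 + -3·-1 + -1·2 + -2·1.
Output[0,1]: The receptive field on the input at this output position is [-3 2 2 / -1 3 4 / 8 -4 -6]. Elementwise product with the kernel and sum: -3·2 + 2·-1 + 4·2 + -4·1.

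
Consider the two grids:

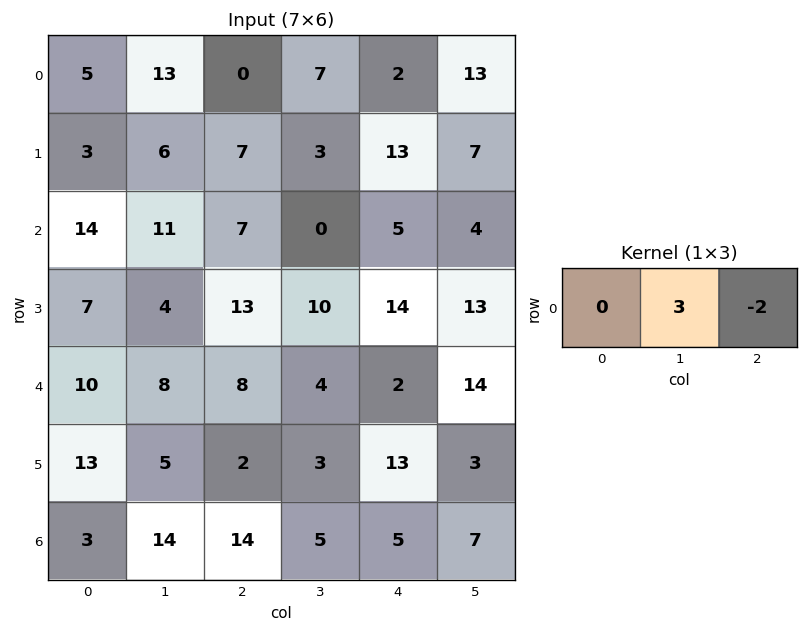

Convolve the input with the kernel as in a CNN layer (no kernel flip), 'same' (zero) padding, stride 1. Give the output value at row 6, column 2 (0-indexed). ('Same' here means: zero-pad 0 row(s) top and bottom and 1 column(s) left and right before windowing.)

The receptive field on the zero-padded input at this output position is [14 14 5]. Elementwise product with the kernel and sum: 14·3 + 5·-2.

32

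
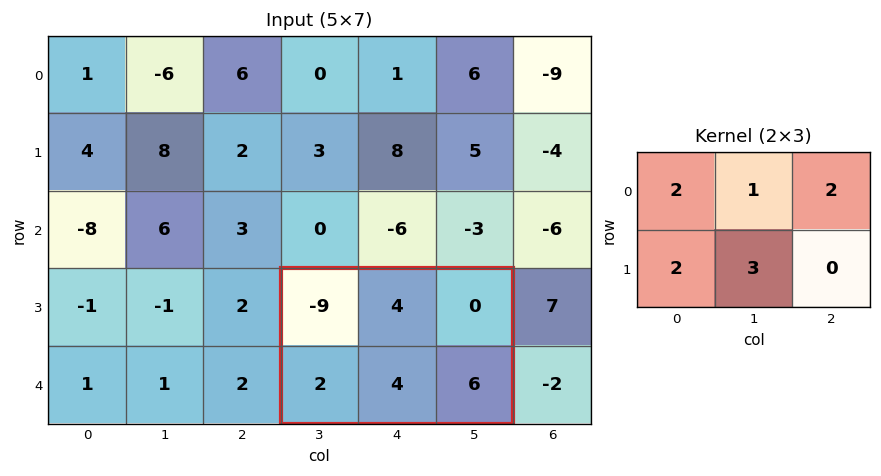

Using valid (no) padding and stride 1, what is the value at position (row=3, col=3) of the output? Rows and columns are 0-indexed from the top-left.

2

The receptive field on the input at this output position is [-9 4 0 / 2 4 6]. Elementwise product with the kernel and sum: -9·2 + 4·1 + 0·2 + 2·2 + 4·3.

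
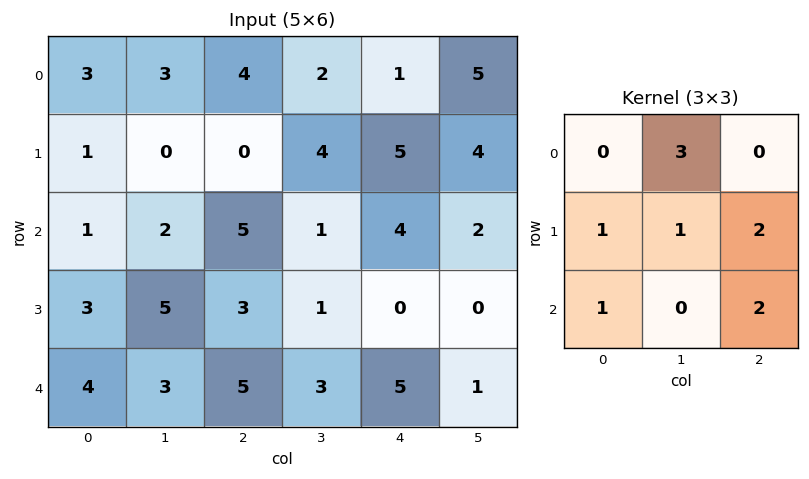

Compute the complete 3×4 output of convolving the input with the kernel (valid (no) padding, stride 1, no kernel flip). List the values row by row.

Output[0,0]: The receptive field on the input at this output position is [3 3 4 / 1 0 0 / 1 2 5]. Elementwise product with the kernel and sum: 3·3 + 1·1 + 0·1 + 0·2 + 1·1 + 5·2.
Output[0,1]: The receptive field on the input at this output position is [3 4 2 / 0 0 4 / 2 5 1]. Elementwise product with the kernel and sum: 4·3 + 0·1 + 0·1 + 4·2 + 2·1 + 1·2.

21 24 33 25
22 16 29 25
34 34 22 18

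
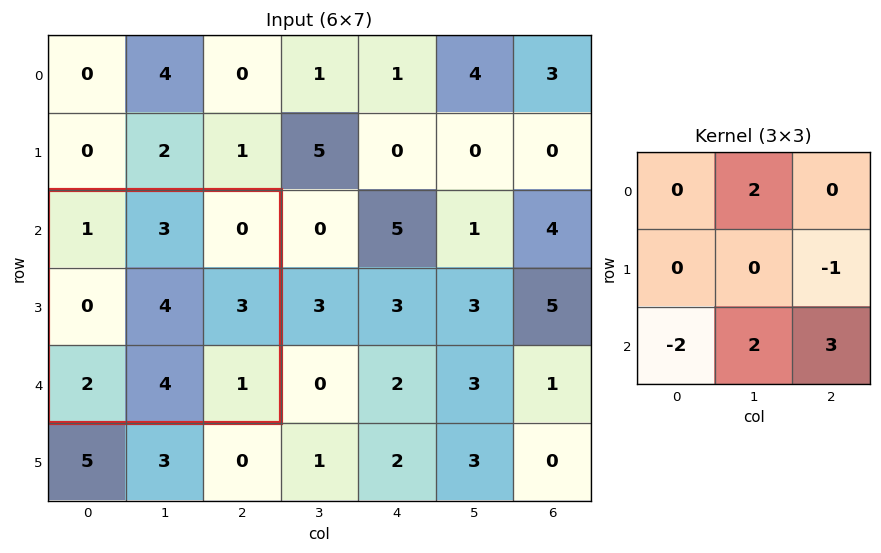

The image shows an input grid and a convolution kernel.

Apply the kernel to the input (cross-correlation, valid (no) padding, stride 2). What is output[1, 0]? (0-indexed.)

10

The receptive field on the input at this output position is [1 3 0 / 0 4 3 / 2 4 1]. Elementwise product with the kernel and sum: 3·2 + 3·-1 + 2·-2 + 4·2 + 1·3.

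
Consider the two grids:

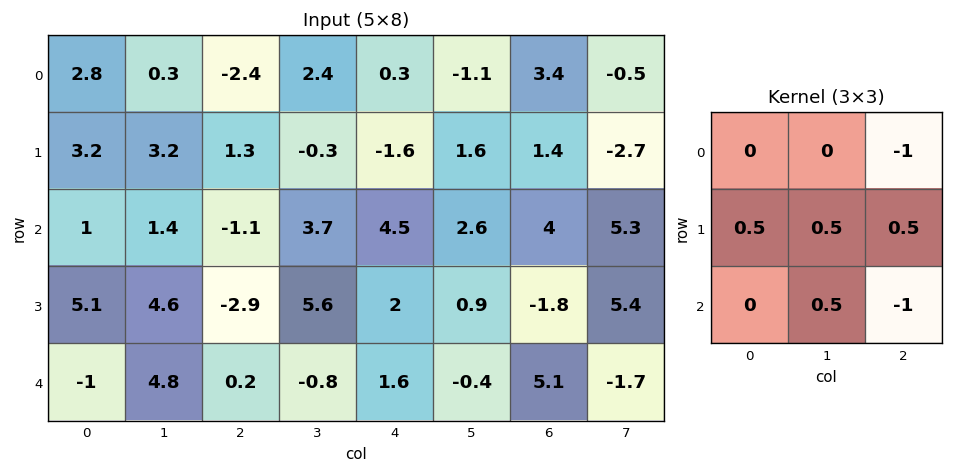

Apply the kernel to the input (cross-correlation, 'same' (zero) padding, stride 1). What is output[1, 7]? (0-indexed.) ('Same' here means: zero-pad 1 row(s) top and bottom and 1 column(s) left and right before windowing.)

The receptive field on the zero-padded input at this output position is [3.4 -0.5 0 / 1.4 -2.7 0 / 4 5.3 0]. Elementwise product with the kernel and sum: 0·-1 + 1.4·0.5 + -2.7·0.5 + 0·0.5 + 5.3·0.5 + 0·-1.

2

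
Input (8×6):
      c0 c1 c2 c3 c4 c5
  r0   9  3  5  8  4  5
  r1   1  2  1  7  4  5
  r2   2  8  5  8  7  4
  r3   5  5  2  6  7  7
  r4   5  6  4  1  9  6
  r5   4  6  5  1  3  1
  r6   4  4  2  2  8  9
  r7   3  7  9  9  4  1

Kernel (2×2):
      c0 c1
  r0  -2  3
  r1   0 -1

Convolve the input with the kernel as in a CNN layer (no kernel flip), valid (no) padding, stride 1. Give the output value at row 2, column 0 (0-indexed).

15

The receptive field on the input at this output position is [2 8 / 5 5]. Elementwise product with the kernel and sum: 2·-2 + 8·3 + 5·-1.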